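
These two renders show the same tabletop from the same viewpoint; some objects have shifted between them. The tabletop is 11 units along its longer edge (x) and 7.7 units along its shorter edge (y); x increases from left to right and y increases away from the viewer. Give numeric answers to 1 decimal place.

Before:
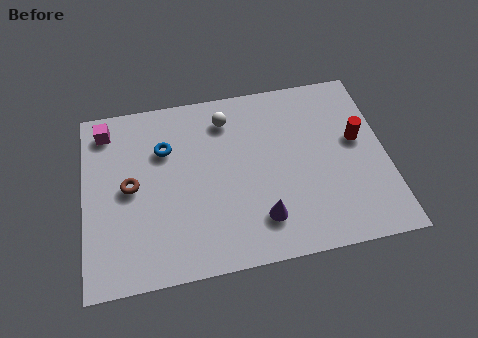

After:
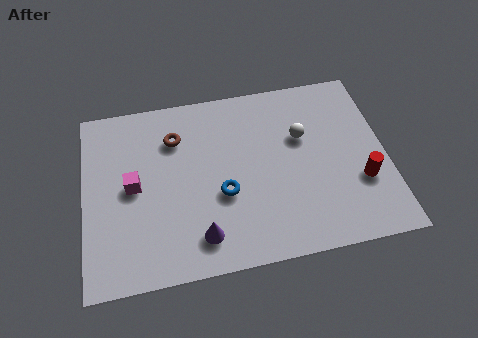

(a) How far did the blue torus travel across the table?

3.0

The blue torus moved from about (3.0, 5.3) to (5.0, 3.0), a distance of √(2.0² + 2.3²) ≈ 3.0.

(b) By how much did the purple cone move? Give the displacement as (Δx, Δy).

(-2.2, -0.3)

The purple cone started near (6.3, 1.7) and ended near (4.1, 1.4).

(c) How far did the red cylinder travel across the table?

1.8

The red cylinder was near (10.0, 4.4) before and (10.0, 2.6) after, so it travelled √(0.0² + 1.8²) ≈ 1.8 units.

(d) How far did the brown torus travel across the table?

2.5

The brown torus was near (1.7, 3.9) before and (3.4, 5.7) after, so it travelled √(1.7² + 1.8²) ≈ 2.5 units.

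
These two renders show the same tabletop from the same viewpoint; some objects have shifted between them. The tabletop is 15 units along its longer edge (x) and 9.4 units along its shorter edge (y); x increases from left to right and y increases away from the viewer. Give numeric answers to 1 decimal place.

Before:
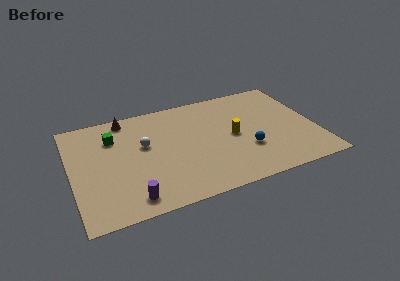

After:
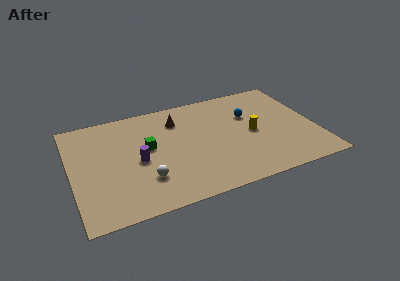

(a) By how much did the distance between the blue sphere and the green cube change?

-2.3

They were about 8.8 units apart before and 6.5 after — 2.3 units closer together.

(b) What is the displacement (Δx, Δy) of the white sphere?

(-0.2, -3.0)

The white sphere started near (4.5, 5.6) and ended near (4.3, 2.6).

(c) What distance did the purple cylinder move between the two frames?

3.1

The purple cylinder was near (3.3, 1.3) before and (4.0, 4.3) after, so it travelled √(0.7² + 3.0²) ≈ 3.1 units.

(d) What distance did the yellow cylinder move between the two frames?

1.2

The yellow cylinder was near (9.9, 4.6) before and (11.1, 4.5) after, so it travelled √(1.2² + 0.1²) ≈ 1.2 units.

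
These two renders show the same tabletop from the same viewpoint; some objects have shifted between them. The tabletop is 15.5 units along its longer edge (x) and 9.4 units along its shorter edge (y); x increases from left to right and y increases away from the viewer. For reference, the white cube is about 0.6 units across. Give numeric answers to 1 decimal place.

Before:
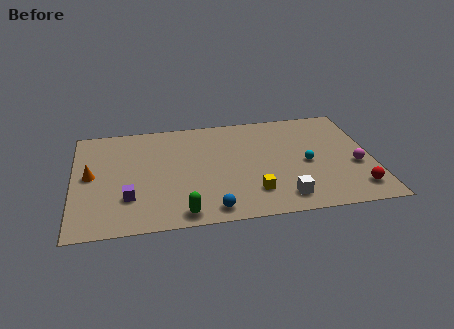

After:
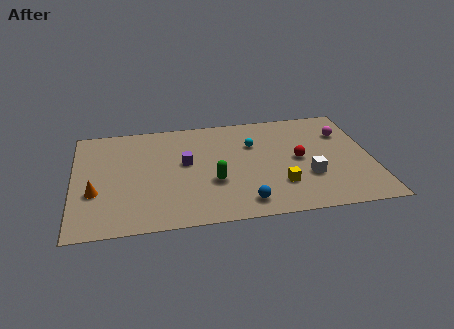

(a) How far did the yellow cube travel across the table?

1.5

The yellow cube moved from about (9.2, 2.2) to (10.6, 2.6), a distance of √(1.4² + 0.4²) ≈ 1.5.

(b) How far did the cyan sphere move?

3.4

The cyan sphere moved from about (12.1, 4.3) to (9.4, 6.4), a distance of √(2.7² + 2.1²) ≈ 3.4.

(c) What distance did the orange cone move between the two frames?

1.5

The orange cone was near (0.9, 4.9) before and (1.1, 3.4) after, so it travelled √(0.2² + 1.5²) ≈ 1.5 units.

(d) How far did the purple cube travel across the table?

4.0

From (2.8, 2.7) to (5.8, 5.3), the purple cube covered √(3.0² + 2.6²) ≈ 4.0 units.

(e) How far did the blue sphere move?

1.7

The blue sphere moved from about (7.0, 1.1) to (8.7, 1.4), a distance of √(1.7² + 0.3²) ≈ 1.7.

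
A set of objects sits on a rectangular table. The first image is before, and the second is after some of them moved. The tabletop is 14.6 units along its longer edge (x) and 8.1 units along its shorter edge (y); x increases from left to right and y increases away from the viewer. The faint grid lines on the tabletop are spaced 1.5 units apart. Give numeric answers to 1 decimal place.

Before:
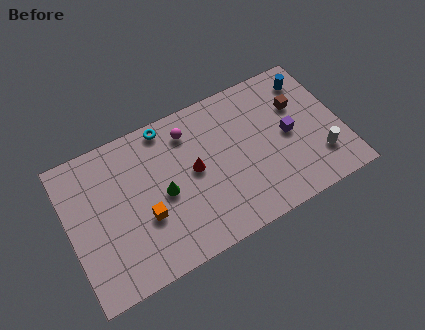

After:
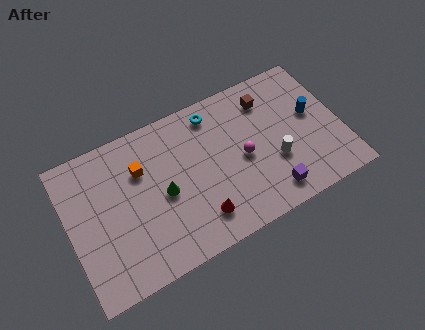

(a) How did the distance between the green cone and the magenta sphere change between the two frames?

+1.1

Before: roughly 3.2 units apart; after: 4.3. That's 1.1 units further apart.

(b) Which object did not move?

the green cone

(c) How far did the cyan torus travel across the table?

2.5

From (5.6, 7.3) to (8.1, 6.9), the cyan torus covered √(2.5² + 0.4²) ≈ 2.5 units.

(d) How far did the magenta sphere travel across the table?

3.7

The magenta sphere was near (6.7, 6.5) before and (9.3, 3.8) after, so it travelled √(2.6² + 2.7²) ≈ 3.7 units.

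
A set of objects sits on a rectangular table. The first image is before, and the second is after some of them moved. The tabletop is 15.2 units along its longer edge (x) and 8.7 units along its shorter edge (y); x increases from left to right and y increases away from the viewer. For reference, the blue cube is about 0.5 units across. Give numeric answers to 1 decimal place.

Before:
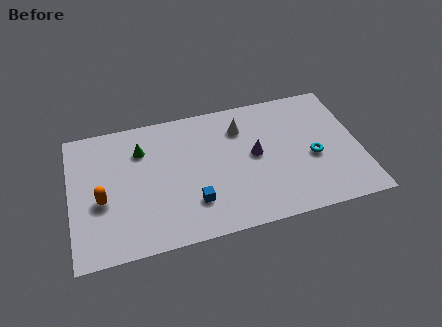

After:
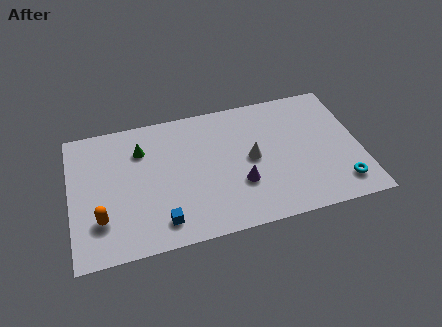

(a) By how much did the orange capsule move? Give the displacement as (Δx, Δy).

(-0.1, -1.2)

The orange capsule was at about (1.6, 3.6) and moved to about (1.5, 2.4).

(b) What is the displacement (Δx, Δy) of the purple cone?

(-0.9, -1.7)

From the two frames, the purple cone sits at roughly (9.7, 4.6) before and (8.8, 2.9) after.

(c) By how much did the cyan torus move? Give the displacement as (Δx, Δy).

(1.3, -2.1)

The cyan torus was at about (12.7, 3.7) and moved to about (14.0, 1.6).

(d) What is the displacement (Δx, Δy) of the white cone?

(0.4, -2.2)

The white cone was at about (9.1, 6.6) and moved to about (9.5, 4.4).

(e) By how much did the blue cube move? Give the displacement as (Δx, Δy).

(-1.7, -0.8)

The blue cube started near (6.3, 2.3) and ended near (4.6, 1.5).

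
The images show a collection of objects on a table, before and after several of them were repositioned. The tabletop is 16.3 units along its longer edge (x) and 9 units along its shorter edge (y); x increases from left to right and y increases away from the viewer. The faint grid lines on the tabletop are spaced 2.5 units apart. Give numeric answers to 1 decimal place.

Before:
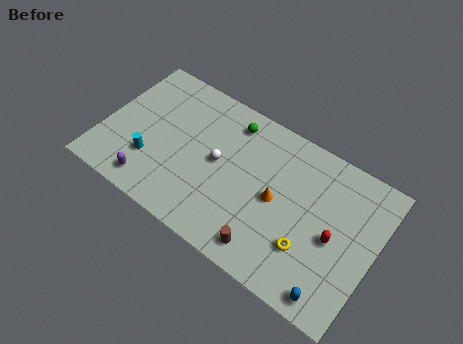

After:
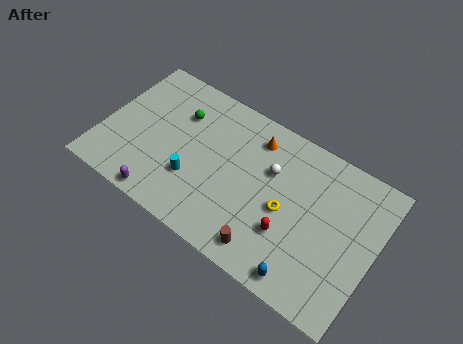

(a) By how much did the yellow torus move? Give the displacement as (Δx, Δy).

(-1.6, 1.4)

The yellow torus started near (12.7, 2.7) and ended near (11.1, 4.1).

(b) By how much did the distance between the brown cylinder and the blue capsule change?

-1.7

The distance was about 4.0 in the first image and 2.3 in the second, so they moved 1.7 units closer together.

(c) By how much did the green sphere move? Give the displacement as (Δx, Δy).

(-3.0, -1.1)

From the two frames, the green sphere sits at roughly (7.2, 7.5) before and (4.2, 6.4) after.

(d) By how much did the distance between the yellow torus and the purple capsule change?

-1.8

They were about 9.4 units apart before and 7.6 after — 1.8 units closer together.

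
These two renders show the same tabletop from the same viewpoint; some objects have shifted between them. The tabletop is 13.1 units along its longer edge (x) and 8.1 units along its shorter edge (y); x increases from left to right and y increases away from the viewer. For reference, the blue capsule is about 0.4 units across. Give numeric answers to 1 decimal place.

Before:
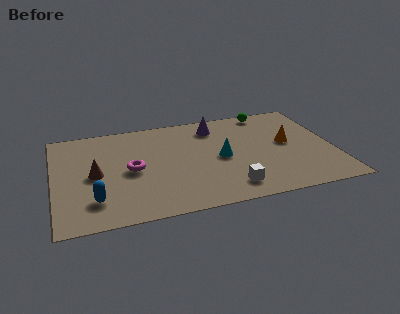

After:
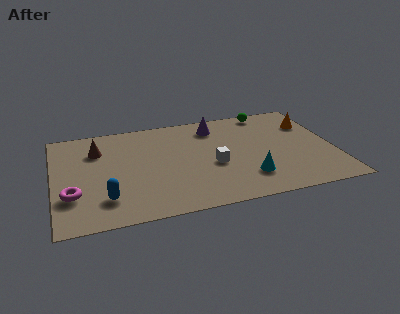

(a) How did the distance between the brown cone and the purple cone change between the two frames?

-0.8

The distance was about 6.4 in the first image and 5.6 in the second, so they moved 0.8 units closer together.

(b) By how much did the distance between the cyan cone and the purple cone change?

+2.1

The distance was about 2.7 in the first image and 4.8 in the second, so they moved 2.1 units further apart.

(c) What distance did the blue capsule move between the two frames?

0.5

From (1.8, 1.9) to (2.3, 1.9), the blue capsule covered √(0.5² + 0.0²) ≈ 0.5 units.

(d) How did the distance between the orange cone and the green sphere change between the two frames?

-0.6

The distance was about 3.0 in the first image and 2.4 in the second, so they moved 0.6 units closer together.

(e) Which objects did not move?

the green sphere and the purple cone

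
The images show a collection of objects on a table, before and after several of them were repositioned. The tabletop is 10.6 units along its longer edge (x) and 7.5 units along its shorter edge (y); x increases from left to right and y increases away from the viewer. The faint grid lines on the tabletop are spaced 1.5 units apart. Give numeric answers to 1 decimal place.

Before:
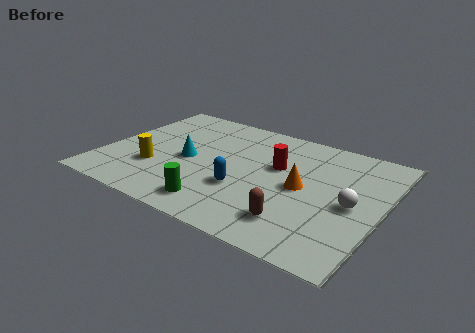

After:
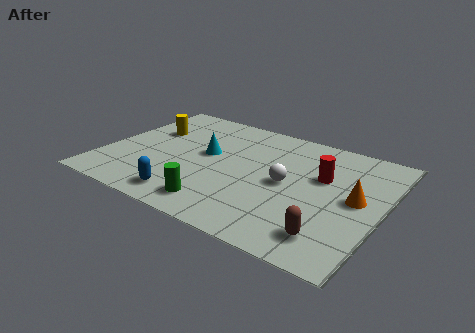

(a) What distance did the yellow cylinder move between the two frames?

2.6

The yellow cylinder moved from about (2.1, 2.4) to (1.4, 4.9), a distance of √(0.7² + 2.5²) ≈ 2.6.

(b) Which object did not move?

the green cylinder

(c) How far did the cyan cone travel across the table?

0.9

The cyan cone moved from about (3.2, 3.5) to (3.8, 4.2), a distance of √(0.6² + 0.7²) ≈ 0.9.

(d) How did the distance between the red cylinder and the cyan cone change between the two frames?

+0.9

They were about 3.5 units apart before and 4.4 after — 0.9 units further apart.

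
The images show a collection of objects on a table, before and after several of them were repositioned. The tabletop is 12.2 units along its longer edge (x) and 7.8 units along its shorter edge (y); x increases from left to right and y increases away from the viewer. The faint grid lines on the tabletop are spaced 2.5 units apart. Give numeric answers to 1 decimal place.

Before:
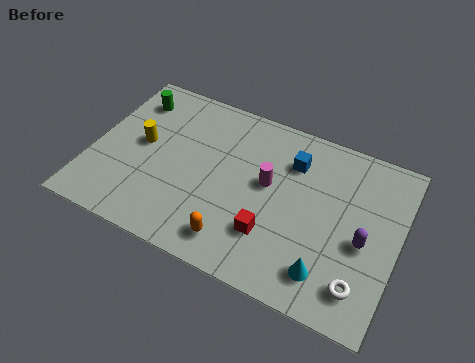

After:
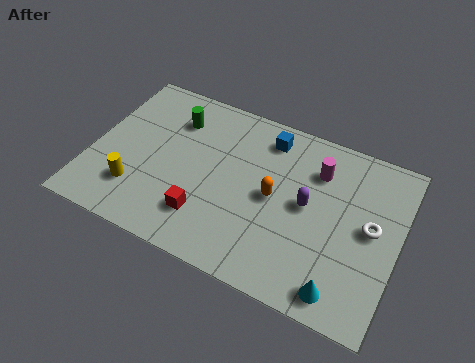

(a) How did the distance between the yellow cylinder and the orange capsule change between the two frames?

+0.5

Before: roughly 5.1 units apart; after: 5.6. That's 0.5 units further apart.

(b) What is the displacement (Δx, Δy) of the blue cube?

(-1.1, 0.7)

The blue cube started near (7.8, 5.8) and ended near (6.7, 6.5).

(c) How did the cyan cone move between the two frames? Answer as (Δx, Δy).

(0.6, -0.5)

The cyan cone was at about (9.7, 1.5) and moved to about (10.3, 1.0).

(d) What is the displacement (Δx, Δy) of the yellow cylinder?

(0.1, -2.2)

The yellow cylinder was at about (1.9, 4.2) and moved to about (2.0, 2.0).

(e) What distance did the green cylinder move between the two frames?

1.8

The green cylinder was near (1.2, 6.2) before and (3.0, 5.9) after, so it travelled √(1.8² + 0.3²) ≈ 1.8 units.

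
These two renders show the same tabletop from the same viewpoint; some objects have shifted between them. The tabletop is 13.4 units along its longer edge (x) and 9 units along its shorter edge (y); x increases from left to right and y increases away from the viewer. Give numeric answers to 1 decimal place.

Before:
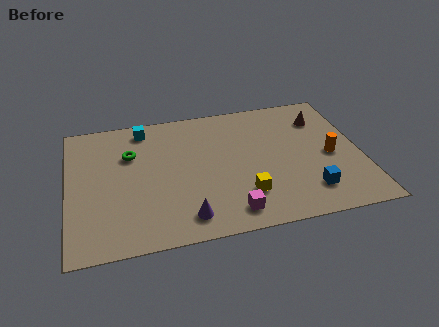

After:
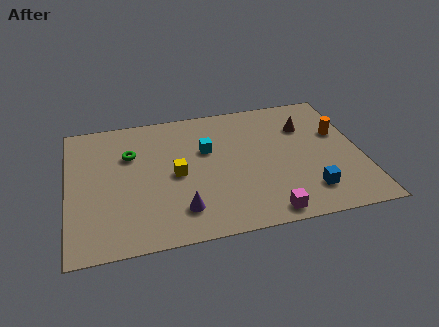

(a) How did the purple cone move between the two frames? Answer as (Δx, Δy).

(-0.2, 0.5)

The purple cone was at about (5.2, 1.4) and moved to about (5.0, 1.9).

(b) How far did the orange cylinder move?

1.6

From (12.0, 4.1) to (12.5, 5.6), the orange cylinder covered √(0.5² + 1.5²) ≈ 1.6 units.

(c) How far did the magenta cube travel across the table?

1.6

The magenta cube was near (7.2, 1.3) before and (8.8, 0.9) after, so it travelled √(1.6² + 0.4²) ≈ 1.6 units.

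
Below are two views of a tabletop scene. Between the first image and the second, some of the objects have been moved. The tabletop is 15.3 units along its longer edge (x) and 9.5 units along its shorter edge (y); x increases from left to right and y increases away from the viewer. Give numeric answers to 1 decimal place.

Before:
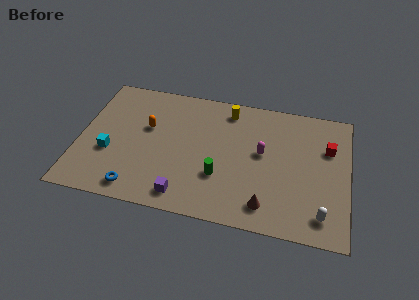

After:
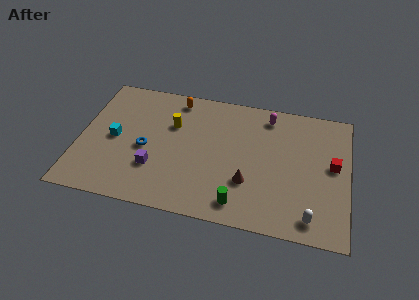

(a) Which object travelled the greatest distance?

the yellow cylinder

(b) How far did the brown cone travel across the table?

1.8

From (10.8, 1.6) to (9.7, 3.0), the brown cone covered √(1.1² + 1.4²) ≈ 1.8 units.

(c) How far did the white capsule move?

0.7

From (13.9, 1.6) to (13.3, 1.3), the white capsule covered √(0.6² + 0.3²) ≈ 0.7 units.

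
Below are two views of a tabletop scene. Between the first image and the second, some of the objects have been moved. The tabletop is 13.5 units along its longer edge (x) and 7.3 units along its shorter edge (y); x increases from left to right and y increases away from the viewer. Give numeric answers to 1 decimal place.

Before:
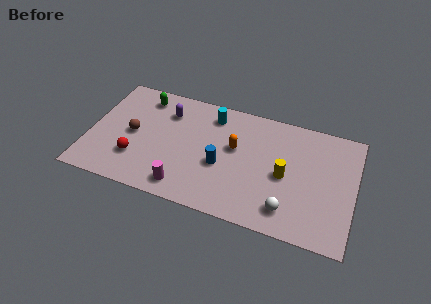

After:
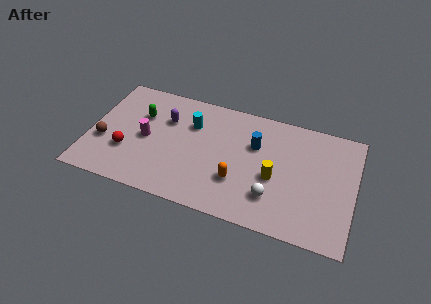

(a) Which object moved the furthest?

the magenta cylinder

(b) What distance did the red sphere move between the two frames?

0.6

From (2.5, 2.1) to (2.0, 2.4), the red sphere covered √(0.5² + 0.3²) ≈ 0.6 units.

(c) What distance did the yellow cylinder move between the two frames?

0.6

From (10.0, 3.4) to (9.5, 3.1), the yellow cylinder covered √(0.5² + 0.3²) ≈ 0.6 units.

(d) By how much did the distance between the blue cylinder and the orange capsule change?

+1.2

Before: roughly 1.4 units apart; after: 2.6. That's 1.2 units further apart.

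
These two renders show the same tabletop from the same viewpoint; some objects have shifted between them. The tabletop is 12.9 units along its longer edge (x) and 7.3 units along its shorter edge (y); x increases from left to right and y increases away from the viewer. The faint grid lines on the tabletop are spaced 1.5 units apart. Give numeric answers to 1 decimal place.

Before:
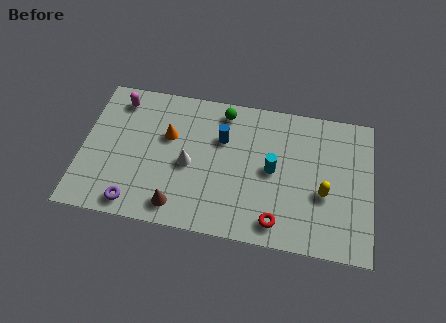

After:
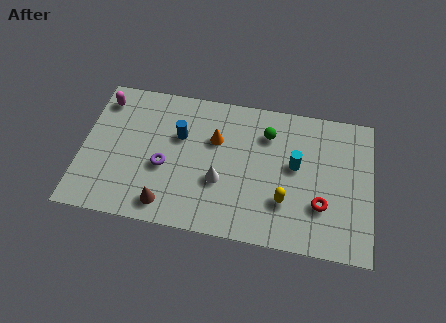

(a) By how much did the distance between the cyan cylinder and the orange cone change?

-1.1

The distance was about 4.8 in the first image and 3.7 in the second, so they moved 1.1 units closer together.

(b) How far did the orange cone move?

2.1

From (3.8, 4.6) to (5.9, 4.8), the orange cone covered √(2.1² + 0.2²) ≈ 2.1 units.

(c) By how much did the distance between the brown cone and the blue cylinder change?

-0.6

They were about 4.2 units apart before and 3.6 after — 0.6 units closer together.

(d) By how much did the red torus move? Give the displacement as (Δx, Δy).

(1.9, 1.2)

The red torus was at about (8.8, 1.1) and moved to about (10.7, 2.3).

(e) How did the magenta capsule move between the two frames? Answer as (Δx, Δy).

(-0.7, -0.1)

The magenta capsule was at about (1.5, 6.1) and moved to about (0.8, 6.0).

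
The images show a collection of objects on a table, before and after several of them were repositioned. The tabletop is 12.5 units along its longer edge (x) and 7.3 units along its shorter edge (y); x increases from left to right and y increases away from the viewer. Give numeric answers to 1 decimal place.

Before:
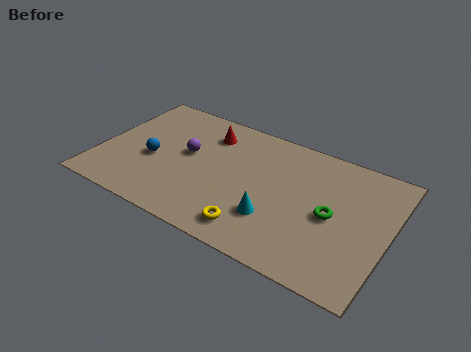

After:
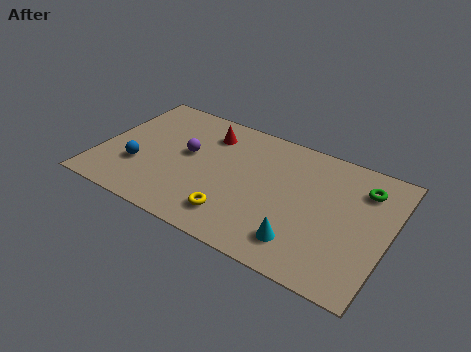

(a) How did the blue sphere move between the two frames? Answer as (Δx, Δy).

(-0.5, -0.7)

From the two frames, the blue sphere sits at roughly (2.3, 3.1) before and (1.8, 2.4) after.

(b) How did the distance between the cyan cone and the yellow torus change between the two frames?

+1.7

The distance was about 1.2 in the first image and 2.9 in the second, so they moved 1.7 units further apart.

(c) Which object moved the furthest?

the green torus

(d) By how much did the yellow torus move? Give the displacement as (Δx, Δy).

(-0.9, 0.3)

From the two frames, the yellow torus sits at roughly (7.1, 1.2) before and (6.2, 1.5) after.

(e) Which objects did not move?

the red cone and the purple sphere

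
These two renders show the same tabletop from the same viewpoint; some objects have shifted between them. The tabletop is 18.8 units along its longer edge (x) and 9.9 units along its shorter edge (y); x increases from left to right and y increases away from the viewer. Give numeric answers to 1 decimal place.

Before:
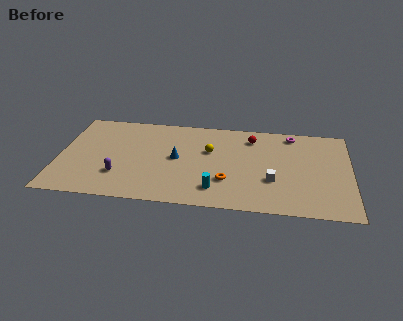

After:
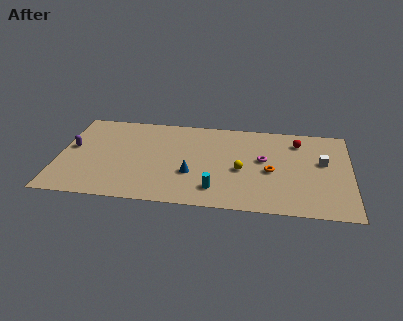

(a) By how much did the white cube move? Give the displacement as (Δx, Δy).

(3.2, 2.4)

The white cube started near (13.8, 3.4) and ended near (17.0, 5.8).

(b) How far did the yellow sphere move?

2.8

The yellow sphere was near (9.7, 6.2) before and (11.8, 4.3) after, so it travelled √(2.1² + 1.9²) ≈ 2.8 units.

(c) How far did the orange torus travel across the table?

3.1

From (10.9, 3.0) to (13.7, 4.4), the orange torus covered √(2.8² + 1.4²) ≈ 3.1 units.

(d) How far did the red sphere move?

3.0

The red sphere moved from about (12.4, 8.0) to (15.4, 7.9), a distance of √(3.0² + 0.1²) ≈ 3.0.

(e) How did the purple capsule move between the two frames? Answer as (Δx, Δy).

(-3.2, 2.7)

From the two frames, the purple capsule sits at roughly (4.0, 2.8) before and (0.8, 5.5) after.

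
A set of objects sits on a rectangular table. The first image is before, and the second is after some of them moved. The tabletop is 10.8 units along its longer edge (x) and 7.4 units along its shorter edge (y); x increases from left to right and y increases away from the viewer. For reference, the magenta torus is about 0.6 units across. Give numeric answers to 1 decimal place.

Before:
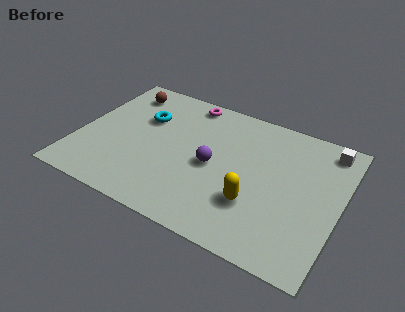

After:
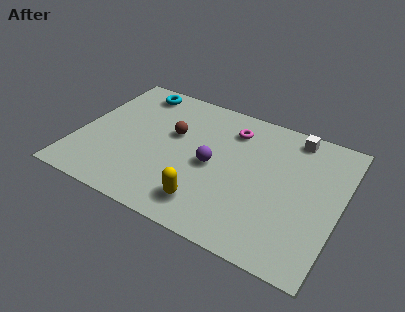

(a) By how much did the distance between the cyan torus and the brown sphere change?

+1.1

The distance was about 1.6 in the first image and 2.7 in the second, so they moved 1.1 units further apart.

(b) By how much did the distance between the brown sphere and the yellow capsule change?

-3.6

The distance was about 7.2 in the first image and 3.6 in the second, so they moved 3.6 units closer together.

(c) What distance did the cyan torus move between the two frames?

1.6

The cyan torus was near (2.5, 4.9) before and (1.9, 6.4) after, so it travelled √(0.6² + 1.5²) ≈ 1.6 units.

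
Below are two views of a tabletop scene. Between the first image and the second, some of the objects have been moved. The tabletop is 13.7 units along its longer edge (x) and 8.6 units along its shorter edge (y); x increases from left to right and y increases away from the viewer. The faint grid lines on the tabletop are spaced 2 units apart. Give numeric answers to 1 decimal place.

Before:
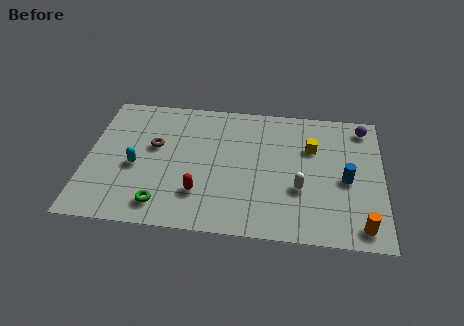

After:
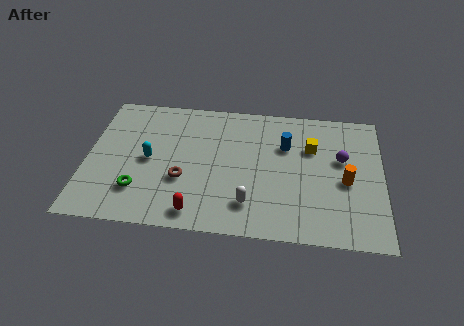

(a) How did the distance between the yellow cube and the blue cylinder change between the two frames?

-1.3

Before: roughly 2.5 units apart; after: 1.2. That's 1.3 units closer together.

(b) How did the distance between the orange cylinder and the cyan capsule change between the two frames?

-1.6

They were about 10.7 units apart before and 9.1 after — 1.6 units closer together.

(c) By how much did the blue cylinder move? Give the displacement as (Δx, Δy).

(-2.8, 1.9)

From the two frames, the blue cylinder sits at roughly (12.0, 3.9) before and (9.2, 5.8) after.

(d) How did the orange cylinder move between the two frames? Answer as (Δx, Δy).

(-0.7, 2.7)

From the two frames, the orange cylinder sits at roughly (12.7, 1.1) before and (12.0, 3.8) after.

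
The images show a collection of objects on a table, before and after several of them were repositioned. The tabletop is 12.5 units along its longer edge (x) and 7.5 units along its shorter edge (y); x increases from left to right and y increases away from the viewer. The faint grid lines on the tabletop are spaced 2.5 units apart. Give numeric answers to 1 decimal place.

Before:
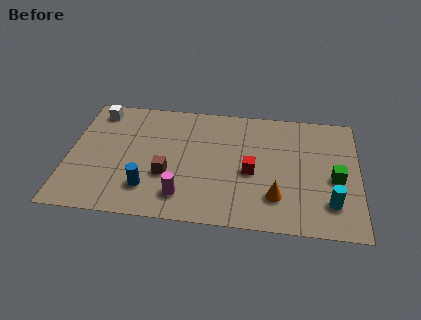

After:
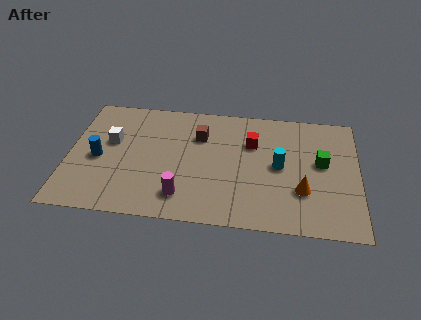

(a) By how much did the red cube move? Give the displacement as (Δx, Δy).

(0.0, 1.8)

The red cube started near (7.9, 3.3) and ended near (7.9, 5.1).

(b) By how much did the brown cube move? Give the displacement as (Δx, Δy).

(1.3, 2.6)

The brown cube was at about (4.3, 2.7) and moved to about (5.6, 5.3).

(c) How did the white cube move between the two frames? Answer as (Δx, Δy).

(0.7, -1.9)

The white cube was at about (1.1, 6.4) and moved to about (1.8, 4.5).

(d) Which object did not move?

the magenta cylinder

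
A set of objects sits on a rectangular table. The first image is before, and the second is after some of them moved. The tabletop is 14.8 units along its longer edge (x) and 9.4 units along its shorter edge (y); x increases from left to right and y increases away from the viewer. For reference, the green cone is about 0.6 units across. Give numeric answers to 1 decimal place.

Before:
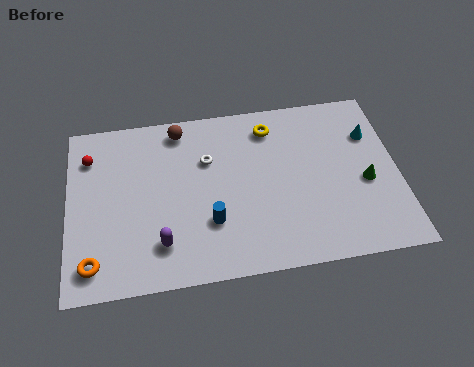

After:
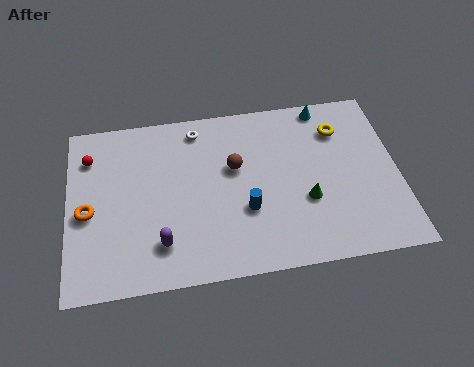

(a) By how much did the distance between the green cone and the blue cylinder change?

-4.4

They were about 7.1 units apart before and 2.7 after — 4.4 units closer together.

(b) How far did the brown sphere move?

3.5

The brown sphere moved from about (5.1, 8.2) to (7.5, 5.7), a distance of √(2.4² + 2.5²) ≈ 3.5.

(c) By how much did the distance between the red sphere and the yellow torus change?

+3.1

They were about 8.2 units apart before and 11.3 after — 3.1 units further apart.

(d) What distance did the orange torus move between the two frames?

2.7

The orange torus was near (1.1, 1.5) before and (0.9, 4.2) after, so it travelled √(0.2² + 2.7²) ≈ 2.7 units.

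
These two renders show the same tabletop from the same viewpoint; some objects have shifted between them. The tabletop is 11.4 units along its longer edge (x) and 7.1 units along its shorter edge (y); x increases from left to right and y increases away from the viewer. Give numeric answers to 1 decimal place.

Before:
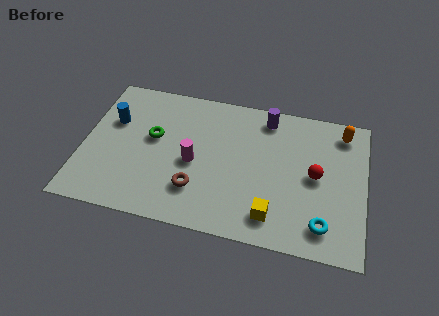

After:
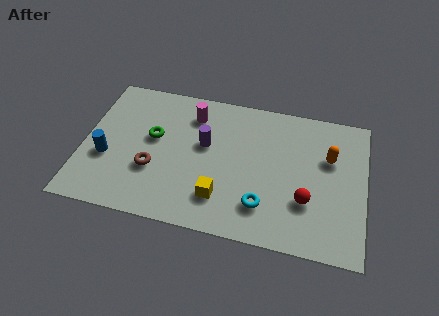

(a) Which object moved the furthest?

the purple cylinder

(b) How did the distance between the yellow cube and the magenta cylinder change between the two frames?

+0.3

They were about 3.8 units apart before and 4.1 after — 0.3 units further apart.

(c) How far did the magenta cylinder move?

2.4

From (4.5, 3.2) to (4.3, 5.6), the magenta cylinder covered √(0.2² + 2.4²) ≈ 2.4 units.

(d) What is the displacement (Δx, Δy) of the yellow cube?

(-2.1, 0.4)

The yellow cube started near (7.8, 1.3) and ended near (5.7, 1.7).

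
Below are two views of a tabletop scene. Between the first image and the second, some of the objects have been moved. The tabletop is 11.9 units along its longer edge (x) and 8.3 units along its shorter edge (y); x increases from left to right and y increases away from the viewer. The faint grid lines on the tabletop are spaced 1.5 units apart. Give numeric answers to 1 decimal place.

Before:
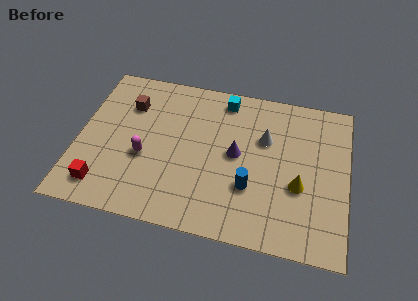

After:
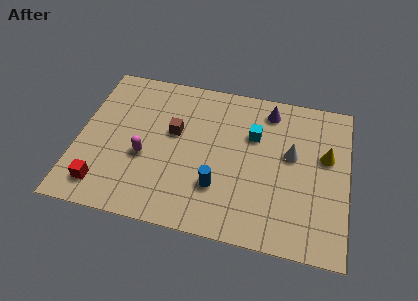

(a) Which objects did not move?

the magenta capsule and the red cube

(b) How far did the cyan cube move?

2.2

The cyan cube was near (6.3, 7.2) before and (7.7, 5.5) after, so it travelled √(1.4² + 1.7²) ≈ 2.2 units.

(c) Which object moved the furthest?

the purple cone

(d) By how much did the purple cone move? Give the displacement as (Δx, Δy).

(1.3, 2.7)

The purple cone started near (7.0, 4.3) and ended near (8.3, 7.0).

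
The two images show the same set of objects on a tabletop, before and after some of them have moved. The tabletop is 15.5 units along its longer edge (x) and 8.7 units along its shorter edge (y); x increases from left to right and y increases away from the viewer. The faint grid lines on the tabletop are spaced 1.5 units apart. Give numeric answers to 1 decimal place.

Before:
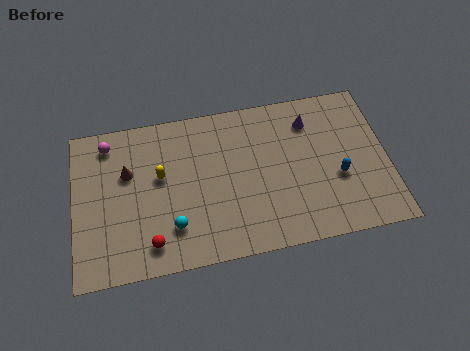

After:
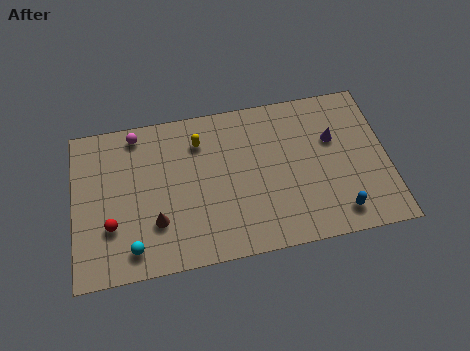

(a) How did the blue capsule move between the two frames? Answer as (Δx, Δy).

(-0.1, -2.0)

The blue capsule started near (13.0, 3.4) and ended near (12.9, 1.4).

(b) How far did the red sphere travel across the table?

2.3

The red sphere was near (3.7, 1.5) before and (1.8, 2.8) after, so it travelled √(1.9² + 1.3²) ≈ 2.3 units.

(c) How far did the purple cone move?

1.6

The purple cone moved from about (11.8, 6.8) to (12.9, 5.6), a distance of √(1.1² + 1.2²) ≈ 1.6.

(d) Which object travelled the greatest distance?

the brown cone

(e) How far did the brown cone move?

3.3

The brown cone was near (2.7, 5.6) before and (4.0, 2.6) after, so it travelled √(1.3² + 3.0²) ≈ 3.3 units.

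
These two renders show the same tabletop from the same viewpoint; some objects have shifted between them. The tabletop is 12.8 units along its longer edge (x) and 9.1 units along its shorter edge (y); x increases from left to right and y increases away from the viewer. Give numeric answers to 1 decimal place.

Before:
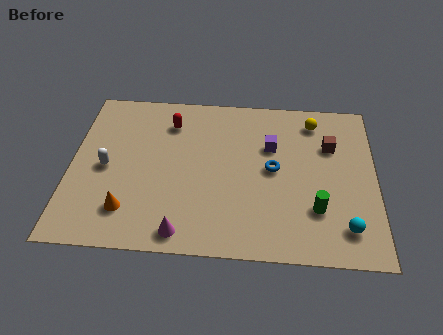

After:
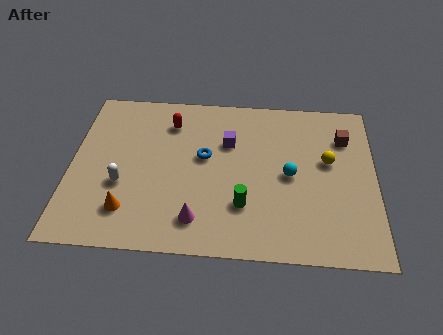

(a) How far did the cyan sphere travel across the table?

3.5

The cyan sphere was near (11.5, 1.7) before and (9.2, 4.4) after, so it travelled √(2.3² + 2.7²) ≈ 3.5 units.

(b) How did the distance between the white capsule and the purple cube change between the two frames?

-1.9

Before: roughly 7.1 units apart; after: 5.2. That's 1.9 units closer together.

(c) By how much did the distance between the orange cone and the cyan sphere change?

-1.9

Before: roughly 9.0 units apart; after: 7.1. That's 1.9 units closer together.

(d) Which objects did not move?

the orange cone and the red capsule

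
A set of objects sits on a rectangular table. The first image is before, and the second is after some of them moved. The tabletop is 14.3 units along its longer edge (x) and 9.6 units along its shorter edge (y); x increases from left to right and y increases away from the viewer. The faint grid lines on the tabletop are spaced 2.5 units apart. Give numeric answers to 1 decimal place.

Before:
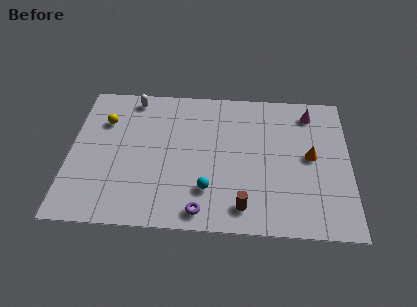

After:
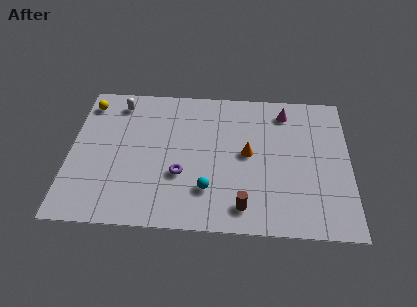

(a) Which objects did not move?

the brown cylinder and the cyan sphere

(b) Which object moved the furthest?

the orange cone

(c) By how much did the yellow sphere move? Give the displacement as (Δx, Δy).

(-0.9, 1.2)

The yellow sphere was at about (1.7, 6.8) and moved to about (0.8, 8.0).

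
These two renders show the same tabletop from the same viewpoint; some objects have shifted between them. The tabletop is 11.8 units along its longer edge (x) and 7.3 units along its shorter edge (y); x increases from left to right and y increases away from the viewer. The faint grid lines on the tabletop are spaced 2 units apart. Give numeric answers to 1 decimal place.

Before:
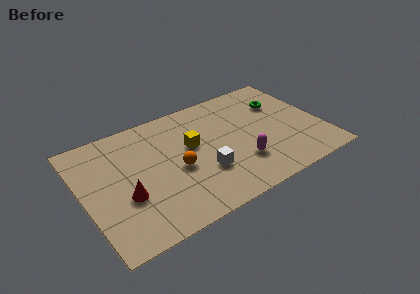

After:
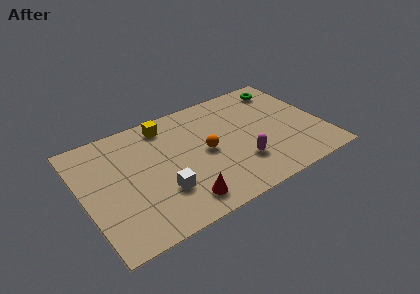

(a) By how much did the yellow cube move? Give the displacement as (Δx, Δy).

(-1.0, 1.9)

The yellow cube started near (5.4, 4.3) and ended near (4.4, 6.2).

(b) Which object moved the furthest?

the red cone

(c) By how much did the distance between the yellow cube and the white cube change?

+2.2

The distance was about 1.9 in the first image and 4.1 in the second, so they moved 2.2 units further apart.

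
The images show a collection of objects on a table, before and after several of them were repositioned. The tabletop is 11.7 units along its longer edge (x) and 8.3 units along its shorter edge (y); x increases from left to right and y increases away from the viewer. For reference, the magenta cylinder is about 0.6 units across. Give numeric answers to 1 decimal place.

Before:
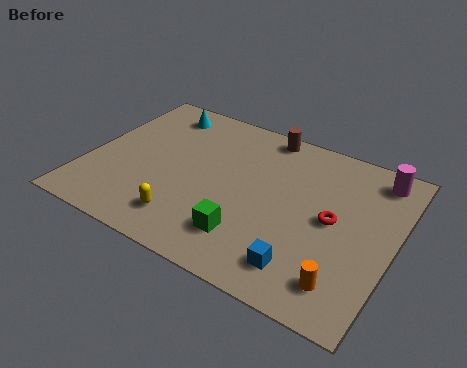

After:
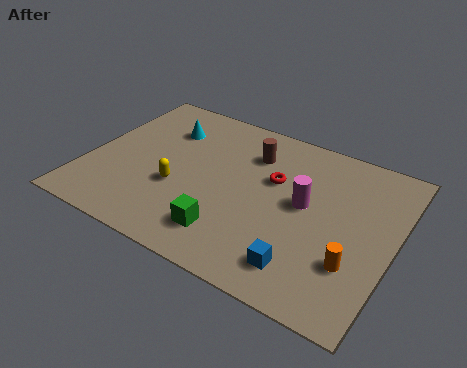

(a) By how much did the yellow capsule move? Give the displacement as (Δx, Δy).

(-0.6, 1.5)

The yellow capsule started near (4.2, 1.6) and ended near (3.6, 3.1).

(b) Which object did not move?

the blue cube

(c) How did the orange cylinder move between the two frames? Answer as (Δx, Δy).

(0.2, 1.0)

The orange cylinder was at about (10.2, 1.5) and moved to about (10.4, 2.5).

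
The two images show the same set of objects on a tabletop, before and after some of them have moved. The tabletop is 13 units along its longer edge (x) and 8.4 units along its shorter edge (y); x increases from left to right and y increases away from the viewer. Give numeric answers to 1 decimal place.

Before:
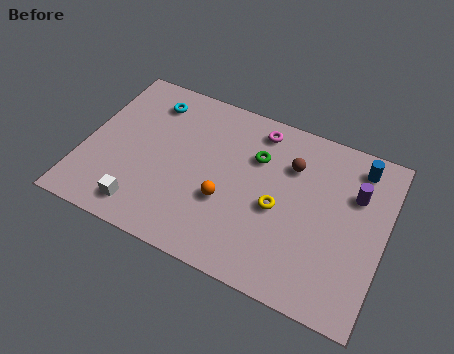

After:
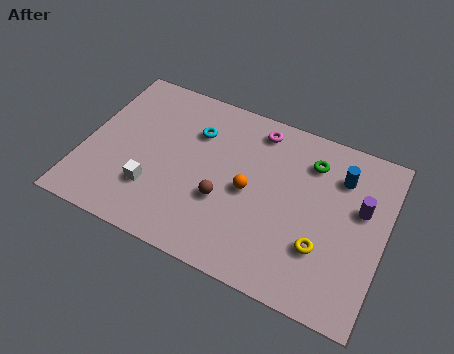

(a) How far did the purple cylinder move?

0.7

From (11.6, 5.7) to (11.9, 5.1), the purple cylinder covered √(0.3² + 0.6²) ≈ 0.7 units.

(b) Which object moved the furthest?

the brown sphere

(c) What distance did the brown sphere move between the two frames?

3.9

The brown sphere was near (8.8, 6.0) before and (6.2, 3.1) after, so it travelled √(2.6² + 2.9²) ≈ 3.9 units.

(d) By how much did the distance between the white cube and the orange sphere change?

+0.5

They were about 3.8 units apart before and 4.3 after — 0.5 units further apart.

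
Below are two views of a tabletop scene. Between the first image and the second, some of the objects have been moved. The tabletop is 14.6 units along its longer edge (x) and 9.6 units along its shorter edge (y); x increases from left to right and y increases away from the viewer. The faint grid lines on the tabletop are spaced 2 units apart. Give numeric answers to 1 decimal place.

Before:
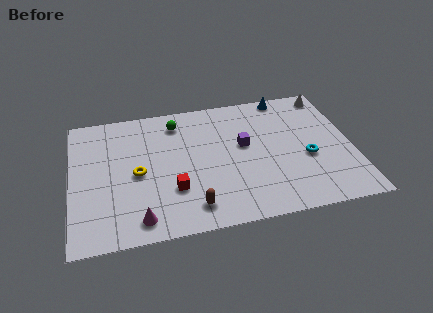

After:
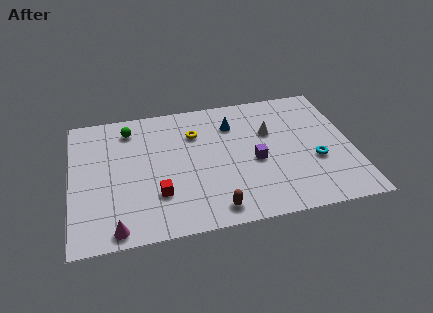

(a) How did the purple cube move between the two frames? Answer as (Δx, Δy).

(0.5, -1.3)

The purple cube was at about (9.0, 5.5) and moved to about (9.5, 4.2).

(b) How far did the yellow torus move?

3.9

The yellow torus was near (3.4, 4.5) before and (6.5, 6.9) after, so it travelled √(3.1² + 2.4²) ≈ 3.9 units.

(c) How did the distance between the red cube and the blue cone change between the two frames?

-2.5

They were about 8.5 units apart before and 6.0 after — 2.5 units closer together.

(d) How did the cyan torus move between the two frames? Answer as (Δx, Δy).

(0.4, -0.3)

The cyan torus was at about (12.2, 3.9) and moved to about (12.6, 3.6).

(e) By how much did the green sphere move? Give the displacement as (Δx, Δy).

(-2.5, 0.0)

From the two frames, the green sphere sits at roughly (5.6, 7.9) before and (3.1, 7.9) after.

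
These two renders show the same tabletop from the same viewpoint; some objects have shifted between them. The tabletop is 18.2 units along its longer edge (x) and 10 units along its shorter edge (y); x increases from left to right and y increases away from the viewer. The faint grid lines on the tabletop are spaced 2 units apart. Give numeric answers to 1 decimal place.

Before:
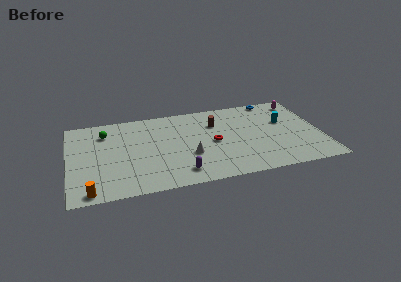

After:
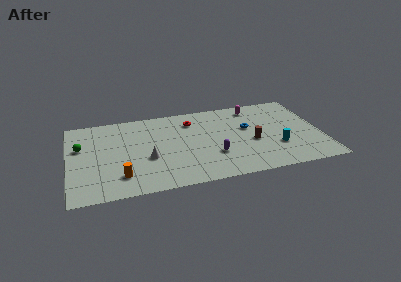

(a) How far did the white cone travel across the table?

3.0

From (8.6, 3.6) to (5.6, 3.9), the white cone covered √(3.0² + 0.3²) ≈ 3.0 units.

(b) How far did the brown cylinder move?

3.8

From (10.7, 7.1) to (13.2, 4.2), the brown cylinder covered √(2.5² + 2.9²) ≈ 3.8 units.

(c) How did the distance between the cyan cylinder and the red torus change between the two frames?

+2.0

They were about 5.5 units apart before and 7.5 after — 2.0 units further apart.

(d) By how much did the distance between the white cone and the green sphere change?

-1.9

Before: roughly 7.2 units apart; after: 5.3. That's 1.9 units closer together.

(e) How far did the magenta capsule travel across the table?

3.4

The magenta capsule was near (17.0, 8.5) before and (13.6, 8.5) after, so it travelled √(3.4² + 0.0²) ≈ 3.4 units.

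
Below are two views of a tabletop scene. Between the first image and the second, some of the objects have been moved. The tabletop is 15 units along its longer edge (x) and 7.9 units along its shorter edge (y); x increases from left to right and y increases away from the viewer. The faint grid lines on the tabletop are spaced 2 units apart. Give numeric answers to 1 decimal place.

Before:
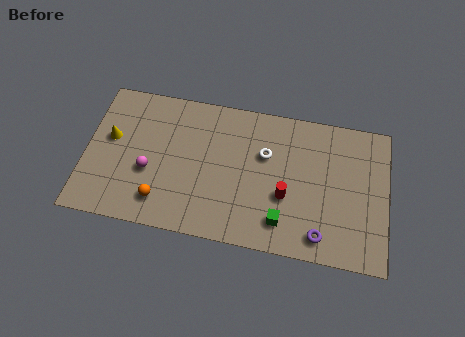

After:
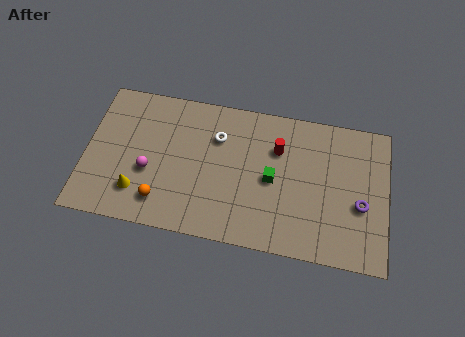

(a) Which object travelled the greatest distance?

the yellow cone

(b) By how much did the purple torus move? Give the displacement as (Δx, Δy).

(1.9, 2.0)

The purple torus started near (11.8, 1.2) and ended near (13.7, 3.2).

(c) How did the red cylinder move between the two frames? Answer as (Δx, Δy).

(-0.5, 2.5)

From the two frames, the red cylinder sits at roughly (10.0, 3.0) before and (9.5, 5.5) after.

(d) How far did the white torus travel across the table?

2.5

From (8.9, 5.1) to (6.5, 5.6), the white torus covered √(2.4² + 0.5²) ≈ 2.5 units.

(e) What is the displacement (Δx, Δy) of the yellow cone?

(1.5, -2.7)

From the two frames, the yellow cone sits at roughly (1.2, 4.6) before and (2.7, 1.9) after.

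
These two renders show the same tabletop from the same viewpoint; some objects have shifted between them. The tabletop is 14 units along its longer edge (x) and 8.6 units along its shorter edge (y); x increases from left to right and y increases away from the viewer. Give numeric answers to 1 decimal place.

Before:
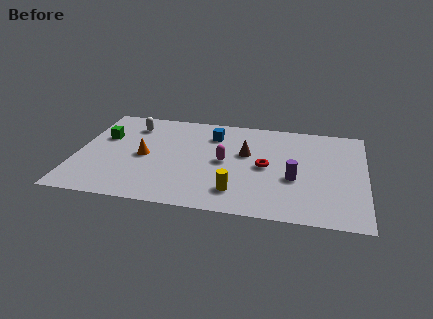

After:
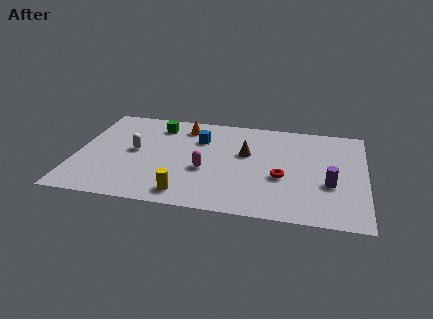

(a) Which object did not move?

the brown cone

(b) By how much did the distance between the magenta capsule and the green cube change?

-1.7

The distance was about 6.1 in the first image and 4.4 in the second, so they moved 1.7 units closer together.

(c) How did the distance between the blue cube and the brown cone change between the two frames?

+0.3

The distance was about 2.2 in the first image and 2.5 in the second, so they moved 0.3 units further apart.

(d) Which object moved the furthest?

the orange cone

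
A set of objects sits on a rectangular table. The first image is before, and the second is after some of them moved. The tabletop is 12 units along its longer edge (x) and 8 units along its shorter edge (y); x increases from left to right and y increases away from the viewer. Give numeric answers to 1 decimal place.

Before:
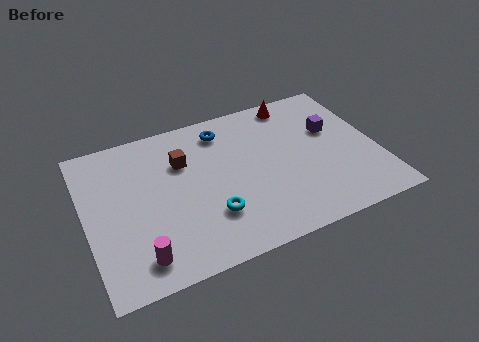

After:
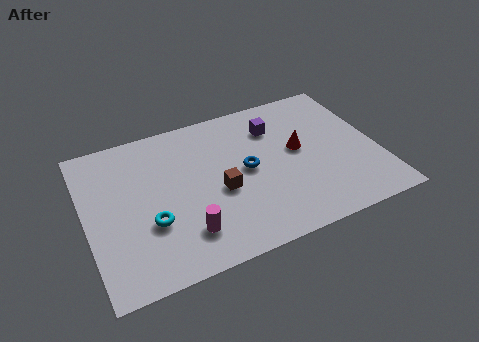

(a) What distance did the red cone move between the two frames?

2.7

The red cone was near (9.0, 7.1) before and (8.8, 4.4) after, so it travelled √(0.2² + 2.7²) ≈ 2.7 units.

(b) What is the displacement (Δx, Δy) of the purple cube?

(-2.3, 1.0)

The purple cube started near (10.3, 5.0) and ended near (8.0, 6.0).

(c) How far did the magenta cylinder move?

2.0

The magenta cylinder was near (1.9, 1.3) before and (3.8, 1.8) after, so it travelled √(1.9² + 0.5²) ≈ 2.0 units.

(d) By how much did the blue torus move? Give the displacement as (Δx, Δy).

(0.7, -2.5)

From the two frames, the blue torus sits at roughly (5.9, 6.6) before and (6.6, 4.1) after.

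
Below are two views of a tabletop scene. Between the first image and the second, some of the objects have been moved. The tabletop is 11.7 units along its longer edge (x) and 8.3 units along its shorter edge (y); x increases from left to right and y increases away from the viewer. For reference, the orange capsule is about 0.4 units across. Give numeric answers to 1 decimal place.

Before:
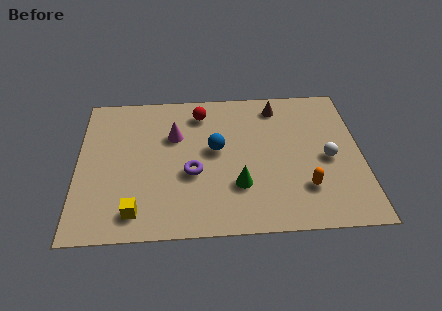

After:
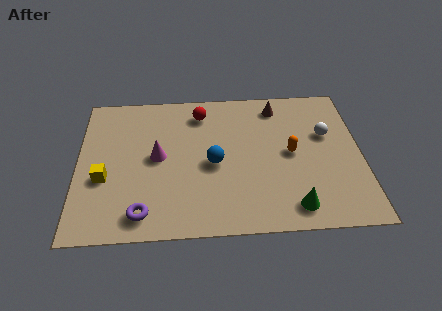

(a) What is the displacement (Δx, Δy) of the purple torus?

(-2.0, -2.1)

The purple torus started near (4.7, 3.3) and ended near (2.7, 1.2).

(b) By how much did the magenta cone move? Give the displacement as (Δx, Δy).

(-0.7, -1.2)

The magenta cone was at about (4.0, 5.5) and moved to about (3.3, 4.3).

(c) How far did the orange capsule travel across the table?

2.1

From (9.3, 2.2) to (8.8, 4.2), the orange capsule covered √(0.5² + 2.0²) ≈ 2.1 units.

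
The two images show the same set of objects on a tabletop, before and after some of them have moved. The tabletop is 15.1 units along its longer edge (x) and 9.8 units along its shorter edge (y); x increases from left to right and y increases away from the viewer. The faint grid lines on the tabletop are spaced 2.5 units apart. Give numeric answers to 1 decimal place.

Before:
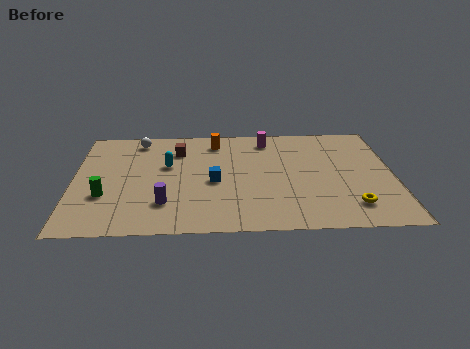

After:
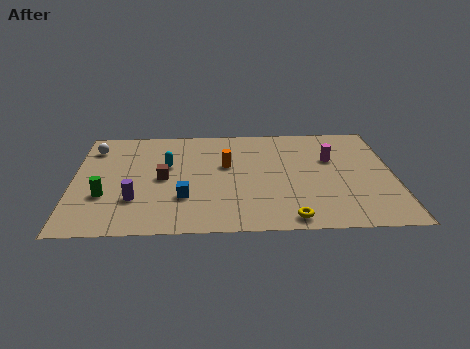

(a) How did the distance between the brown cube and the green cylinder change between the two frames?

-2.2

The distance was about 5.3 in the first image and 3.1 in the second, so they moved 2.2 units closer together.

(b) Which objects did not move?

the green cylinder and the cyan capsule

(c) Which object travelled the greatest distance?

the magenta cylinder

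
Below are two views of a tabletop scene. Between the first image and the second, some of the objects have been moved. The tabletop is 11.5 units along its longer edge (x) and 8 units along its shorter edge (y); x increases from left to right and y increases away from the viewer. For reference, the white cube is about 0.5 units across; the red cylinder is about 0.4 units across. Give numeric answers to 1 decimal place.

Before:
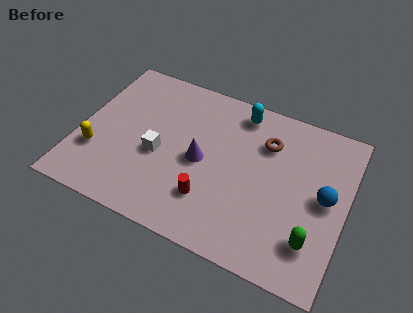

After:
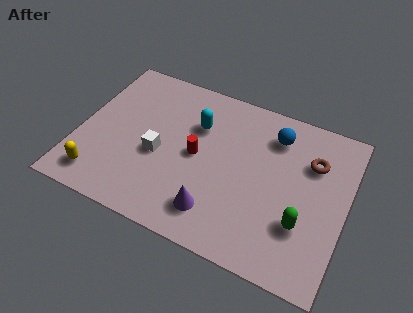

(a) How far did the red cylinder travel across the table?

2.1

The red cylinder moved from about (5.9, 2.1) to (5.1, 4.0), a distance of √(0.8² + 1.9²) ≈ 2.1.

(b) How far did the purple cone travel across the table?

2.4

The purple cone was near (5.3, 3.8) before and (6.2, 1.6) after, so it travelled √(0.9² + 2.2²) ≈ 2.4 units.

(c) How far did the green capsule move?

0.8

The green capsule moved from about (10.3, 1.9) to (9.8, 2.5), a distance of √(0.5² + 0.6²) ≈ 0.8.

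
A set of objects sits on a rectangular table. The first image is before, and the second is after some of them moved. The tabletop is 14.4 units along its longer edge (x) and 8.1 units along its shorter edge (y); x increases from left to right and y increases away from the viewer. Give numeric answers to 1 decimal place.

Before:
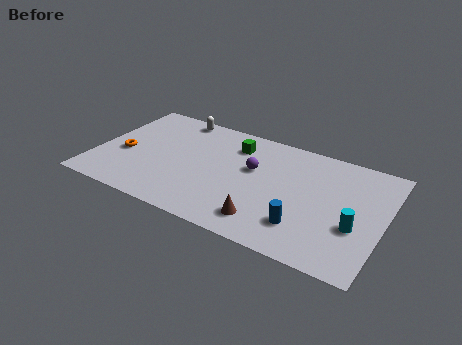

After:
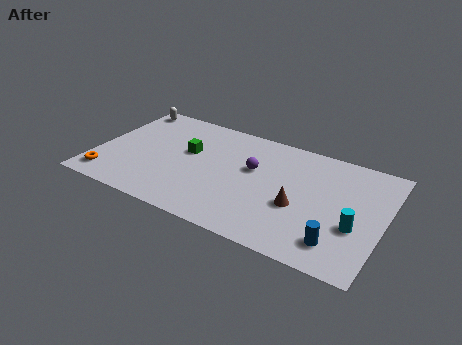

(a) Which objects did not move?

the cyan cylinder and the purple sphere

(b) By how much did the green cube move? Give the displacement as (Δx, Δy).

(-2.2, -1.5)

From the two frames, the green cube sits at roughly (6.7, 6.3) before and (4.5, 4.8) after.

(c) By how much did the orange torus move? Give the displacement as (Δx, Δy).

(-0.5, -2.1)

The orange torus was at about (1.4, 3.4) and moved to about (0.9, 1.3).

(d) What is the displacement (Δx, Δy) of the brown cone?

(1.4, 1.7)

The brown cone was at about (8.9, 1.5) and moved to about (10.3, 3.2).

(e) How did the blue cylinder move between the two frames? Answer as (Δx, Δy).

(1.7, -0.4)

From the two frames, the blue cylinder sits at roughly (10.7, 2.0) before and (12.4, 1.6) after.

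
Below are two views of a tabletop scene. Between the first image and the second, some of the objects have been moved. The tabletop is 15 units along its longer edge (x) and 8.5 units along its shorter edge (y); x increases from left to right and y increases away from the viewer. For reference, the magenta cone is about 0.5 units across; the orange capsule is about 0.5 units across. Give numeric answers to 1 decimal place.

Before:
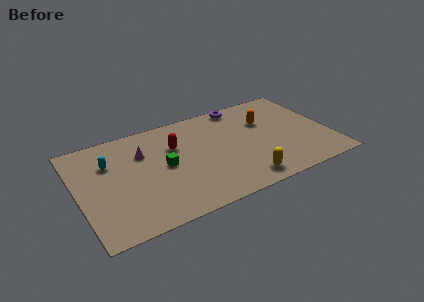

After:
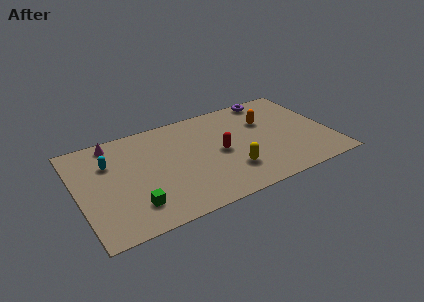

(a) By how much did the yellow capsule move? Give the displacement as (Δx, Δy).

(-0.6, 1.1)

The yellow capsule was at about (9.4, 1.2) and moved to about (8.8, 2.3).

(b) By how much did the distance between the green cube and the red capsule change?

+4.2

They were about 1.6 units apart before and 5.8 after — 4.2 units further apart.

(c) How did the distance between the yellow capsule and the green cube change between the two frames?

+0.5

Before: roughly 5.3 units apart; after: 5.8. That's 0.5 units further apart.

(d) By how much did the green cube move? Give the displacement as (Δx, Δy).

(-2.1, -2.4)

The green cube was at about (5.1, 4.3) and moved to about (3.0, 1.9).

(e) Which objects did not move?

the orange capsule and the cyan capsule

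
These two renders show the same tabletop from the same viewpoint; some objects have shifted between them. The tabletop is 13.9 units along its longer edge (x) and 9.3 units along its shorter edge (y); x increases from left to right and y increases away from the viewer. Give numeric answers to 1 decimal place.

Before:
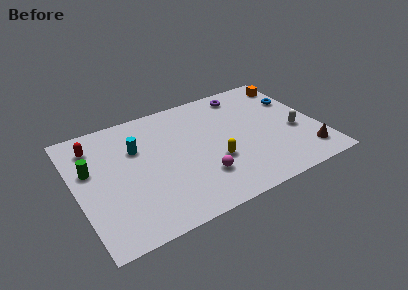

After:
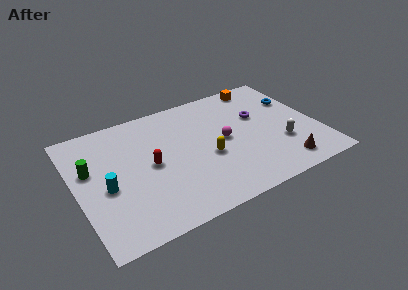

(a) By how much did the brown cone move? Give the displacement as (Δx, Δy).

(-1.4, -0.3)

The brown cone was at about (12.8, 1.7) and moved to about (11.4, 1.4).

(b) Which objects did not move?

the green cylinder and the blue torus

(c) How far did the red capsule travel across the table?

4.0

From (1.3, 7.4) to (4.2, 4.6), the red capsule covered √(2.9² + 2.8²) ≈ 4.0 units.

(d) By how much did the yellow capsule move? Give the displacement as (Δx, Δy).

(-0.3, 0.5)

The yellow capsule started near (7.7, 3.3) and ended near (7.4, 3.8).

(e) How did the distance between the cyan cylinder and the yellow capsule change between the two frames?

+0.8

The distance was about 5.0 in the first image and 5.8 in the second, so they moved 0.8 units further apart.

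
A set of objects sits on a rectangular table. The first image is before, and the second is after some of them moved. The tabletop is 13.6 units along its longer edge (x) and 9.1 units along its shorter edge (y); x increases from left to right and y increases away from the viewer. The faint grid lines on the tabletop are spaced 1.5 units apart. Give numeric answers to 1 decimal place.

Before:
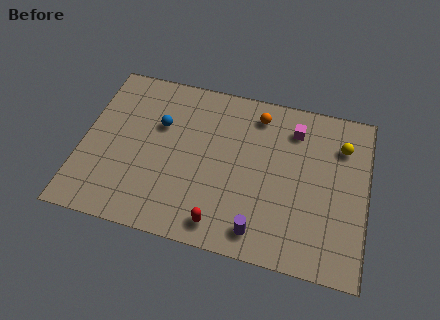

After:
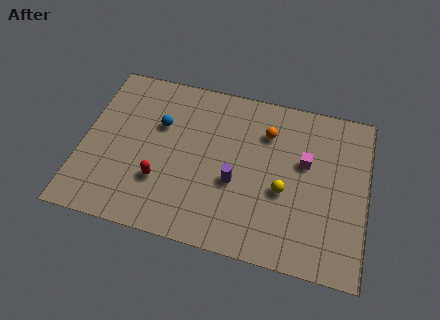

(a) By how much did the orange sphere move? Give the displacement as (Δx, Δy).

(0.5, -0.9)

The orange sphere started near (8.2, 7.6) and ended near (8.7, 6.7).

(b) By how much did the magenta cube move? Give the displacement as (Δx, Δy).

(0.6, -1.7)

From the two frames, the magenta cube sits at roughly (10.0, 7.2) before and (10.6, 5.5) after.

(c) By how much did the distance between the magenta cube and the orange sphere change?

+0.4

The distance was about 1.8 in the first image and 2.2 in the second, so they moved 0.4 units further apart.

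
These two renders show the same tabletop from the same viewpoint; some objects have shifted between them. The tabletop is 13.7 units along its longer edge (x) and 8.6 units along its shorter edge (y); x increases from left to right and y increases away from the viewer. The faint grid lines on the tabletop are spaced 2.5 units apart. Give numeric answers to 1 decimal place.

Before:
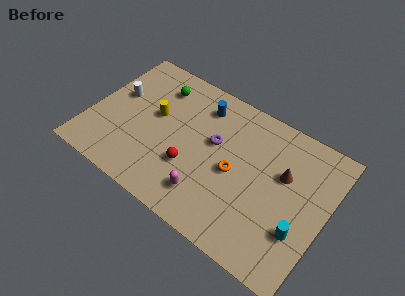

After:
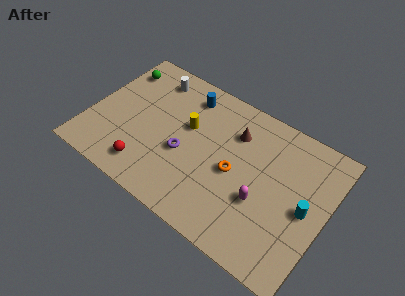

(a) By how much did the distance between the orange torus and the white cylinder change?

-0.9

They were about 7.3 units apart before and 6.4 after — 0.9 units closer together.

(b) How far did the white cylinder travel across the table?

2.7

The white cylinder was near (1.3, 5.1) before and (3.0, 7.2) after, so it travelled √(1.7² + 2.1²) ≈ 2.7 units.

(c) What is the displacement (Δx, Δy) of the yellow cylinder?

(1.9, 0.3)

The yellow cylinder was at about (3.6, 4.9) and moved to about (5.5, 5.2).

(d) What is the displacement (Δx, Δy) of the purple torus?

(-1.5, -1.6)

The purple torus was at about (7.1, 5.1) and moved to about (5.6, 3.5).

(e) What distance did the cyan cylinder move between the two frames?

1.4

The cyan cylinder moved from about (12.5, 2.7) to (12.6, 4.1), a distance of √(0.1² + 1.4²) ≈ 1.4.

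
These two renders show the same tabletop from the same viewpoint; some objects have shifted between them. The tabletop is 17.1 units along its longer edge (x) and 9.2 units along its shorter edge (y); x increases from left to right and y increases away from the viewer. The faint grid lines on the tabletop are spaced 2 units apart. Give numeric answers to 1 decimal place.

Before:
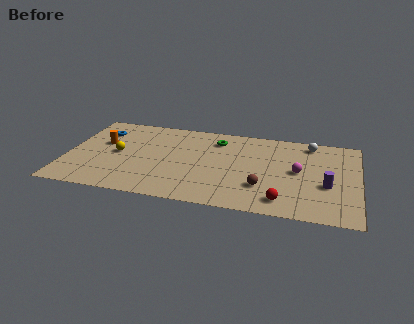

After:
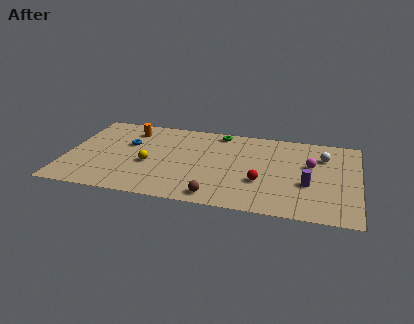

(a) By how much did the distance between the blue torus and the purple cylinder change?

-3.0

Before: roughly 13.9 units apart; after: 10.9. That's 3.0 units closer together.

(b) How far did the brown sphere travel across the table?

3.1

From (11.6, 2.7) to (9.0, 1.1), the brown sphere covered √(2.6² + 1.6²) ≈ 3.1 units.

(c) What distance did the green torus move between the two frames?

0.9

From (8.7, 7.3) to (8.8, 8.2), the green torus covered √(0.1² + 0.9²) ≈ 0.9 units.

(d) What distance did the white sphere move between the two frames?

1.5

The white sphere moved from about (14.2, 8.0) to (15.0, 6.7), a distance of √(0.8² + 1.3²) ≈ 1.5.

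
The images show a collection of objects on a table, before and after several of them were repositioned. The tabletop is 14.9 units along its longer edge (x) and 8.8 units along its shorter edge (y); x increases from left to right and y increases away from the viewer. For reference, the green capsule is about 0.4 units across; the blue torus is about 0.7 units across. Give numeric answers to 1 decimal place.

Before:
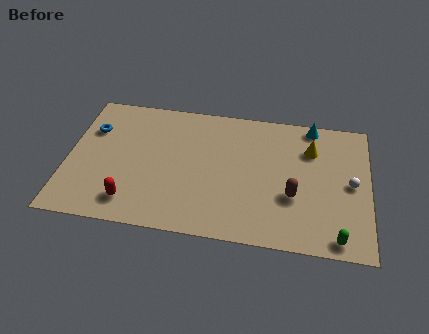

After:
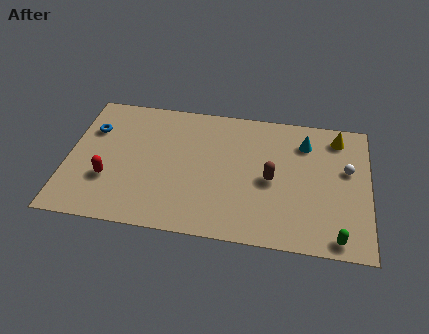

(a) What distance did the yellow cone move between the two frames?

1.6

The yellow cone was near (12.0, 6.4) before and (13.3, 7.4) after, so it travelled √(1.3² + 1.0²) ≈ 1.6 units.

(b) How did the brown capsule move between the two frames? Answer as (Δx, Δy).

(-1.1, 0.9)

The brown capsule was at about (11.2, 3.2) and moved to about (10.1, 4.1).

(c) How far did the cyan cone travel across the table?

1.2

From (12.0, 8.0) to (11.7, 6.8), the cyan cone covered √(0.3² + 1.2²) ≈ 1.2 units.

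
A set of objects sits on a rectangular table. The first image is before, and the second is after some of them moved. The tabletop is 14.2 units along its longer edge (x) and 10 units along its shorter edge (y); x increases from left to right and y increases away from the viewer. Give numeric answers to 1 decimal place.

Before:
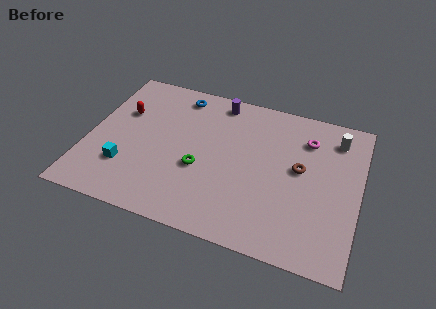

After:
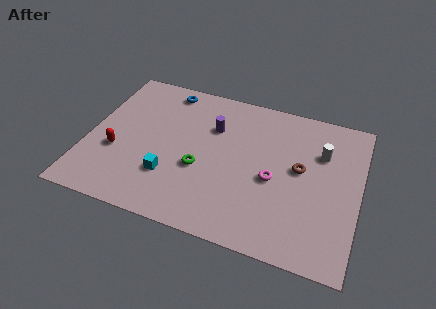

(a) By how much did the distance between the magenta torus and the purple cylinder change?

-0.7

Before: roughly 4.9 units apart; after: 4.2. That's 0.7 units closer together.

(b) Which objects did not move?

the brown torus and the green torus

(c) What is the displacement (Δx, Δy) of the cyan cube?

(2.3, 0.1)

The cyan cube was at about (2.2, 2.8) and moved to about (4.5, 2.9).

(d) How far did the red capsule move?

2.8

The red capsule was near (1.6, 6.5) before and (1.6, 3.7) after, so it travelled √(0.0² + 2.8²) ≈ 2.8 units.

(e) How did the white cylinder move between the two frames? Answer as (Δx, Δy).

(-0.7, -1.2)

The white cylinder was at about (12.8, 8.1) and moved to about (12.1, 6.9).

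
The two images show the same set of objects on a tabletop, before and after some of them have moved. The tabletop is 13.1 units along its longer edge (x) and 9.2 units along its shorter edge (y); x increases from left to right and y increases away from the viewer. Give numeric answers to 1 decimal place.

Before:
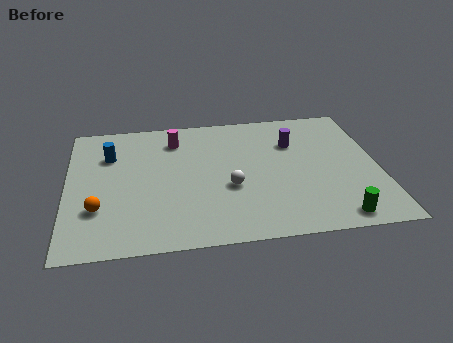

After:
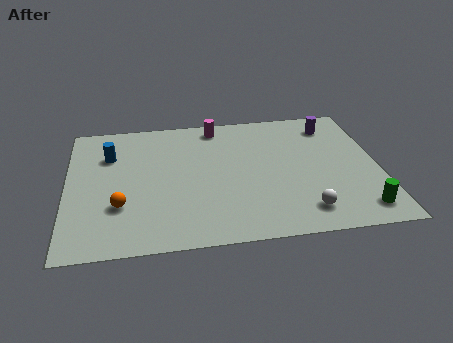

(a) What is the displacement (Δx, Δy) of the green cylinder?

(1.0, 0.4)

The green cylinder started near (11.1, 1.0) and ended near (12.1, 1.4).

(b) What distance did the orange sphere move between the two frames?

0.9

The orange sphere was near (1.3, 2.8) before and (2.2, 2.9) after, so it travelled √(0.9² + 0.1²) ≈ 0.9 units.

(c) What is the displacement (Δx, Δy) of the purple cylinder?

(1.7, 1.1)

The purple cylinder was at about (9.6, 6.4) and moved to about (11.3, 7.5).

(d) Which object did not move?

the blue cylinder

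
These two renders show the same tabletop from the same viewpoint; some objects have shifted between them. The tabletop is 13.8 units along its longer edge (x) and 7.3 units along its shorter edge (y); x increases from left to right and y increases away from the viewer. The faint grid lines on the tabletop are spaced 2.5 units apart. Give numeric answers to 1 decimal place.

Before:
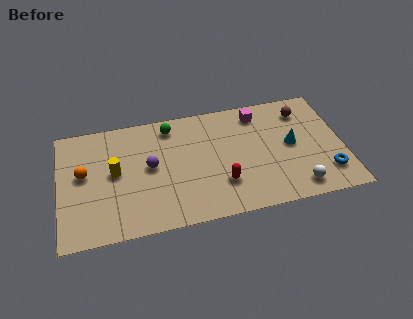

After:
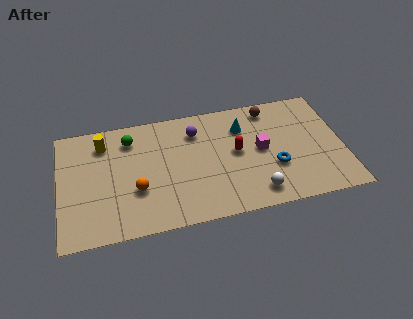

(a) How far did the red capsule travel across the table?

2.0

From (7.8, 2.1) to (8.6, 3.9), the red capsule covered √(0.8² + 1.8²) ≈ 2.0 units.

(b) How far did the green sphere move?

2.0

From (5.5, 6.2) to (3.5, 5.8), the green sphere covered √(2.0² + 0.4²) ≈ 2.0 units.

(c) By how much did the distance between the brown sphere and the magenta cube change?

+0.4

The distance was about 2.2 in the first image and 2.6 in the second, so they moved 0.4 units further apart.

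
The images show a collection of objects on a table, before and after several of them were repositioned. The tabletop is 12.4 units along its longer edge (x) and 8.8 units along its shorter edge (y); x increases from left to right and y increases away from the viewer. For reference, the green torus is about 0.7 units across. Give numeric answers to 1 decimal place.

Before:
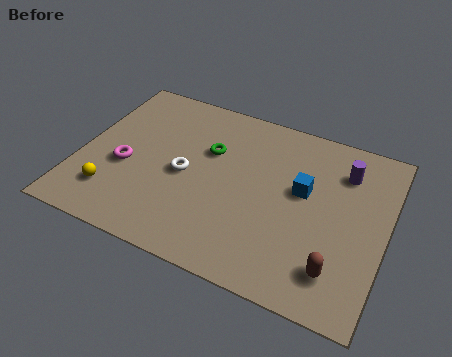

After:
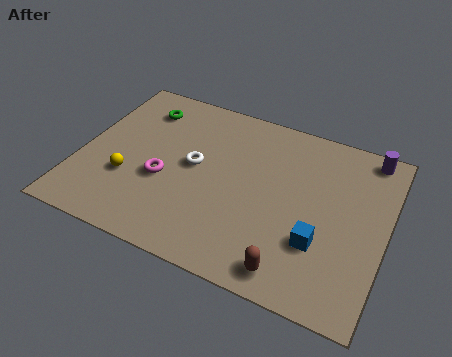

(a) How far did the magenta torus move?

1.6

The magenta torus was near (1.9, 3.6) before and (3.5, 3.5) after, so it travelled √(1.6² + 0.1²) ≈ 1.6 units.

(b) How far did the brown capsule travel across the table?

1.8

From (10.7, 1.8) to (9.0, 1.1), the brown capsule covered √(1.7² + 0.7²) ≈ 1.8 units.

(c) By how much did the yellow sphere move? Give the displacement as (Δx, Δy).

(0.5, 1.0)

The yellow sphere started near (1.6, 2.0) and ended near (2.1, 3.0).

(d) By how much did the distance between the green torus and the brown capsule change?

+2.3

They were about 6.8 units apart before and 9.1 after — 2.3 units further apart.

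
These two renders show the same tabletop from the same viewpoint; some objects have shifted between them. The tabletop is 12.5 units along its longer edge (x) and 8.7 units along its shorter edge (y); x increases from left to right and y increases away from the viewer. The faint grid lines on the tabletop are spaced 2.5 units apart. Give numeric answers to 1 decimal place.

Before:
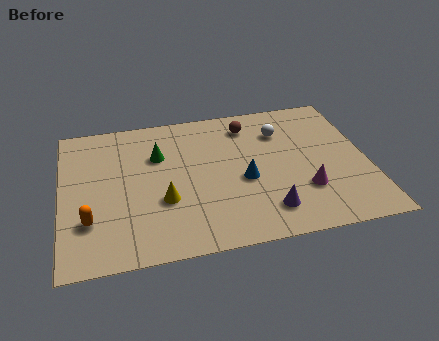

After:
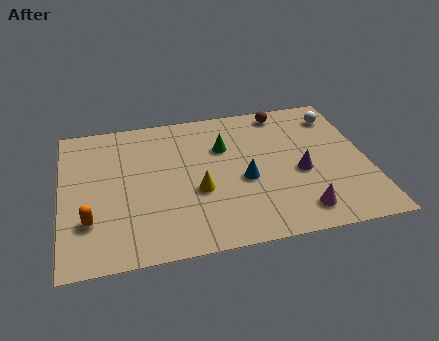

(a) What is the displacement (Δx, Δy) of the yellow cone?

(1.4, 0.3)

The yellow cone started near (4.1, 3.1) and ended near (5.5, 3.4).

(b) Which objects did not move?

the orange capsule and the blue cone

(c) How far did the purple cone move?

2.5

From (8.2, 1.7) to (9.7, 3.7), the purple cone covered √(1.5² + 2.0²) ≈ 2.5 units.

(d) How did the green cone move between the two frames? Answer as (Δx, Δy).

(2.7, 0.0)

The green cone was at about (4.0, 5.9) and moved to about (6.7, 5.9).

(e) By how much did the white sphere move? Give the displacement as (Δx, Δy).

(2.4, 0.6)

The white sphere was at about (9.1, 6.4) and moved to about (11.5, 7.0).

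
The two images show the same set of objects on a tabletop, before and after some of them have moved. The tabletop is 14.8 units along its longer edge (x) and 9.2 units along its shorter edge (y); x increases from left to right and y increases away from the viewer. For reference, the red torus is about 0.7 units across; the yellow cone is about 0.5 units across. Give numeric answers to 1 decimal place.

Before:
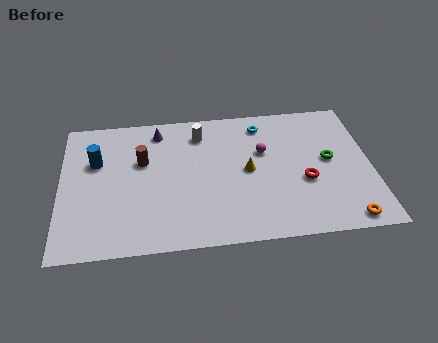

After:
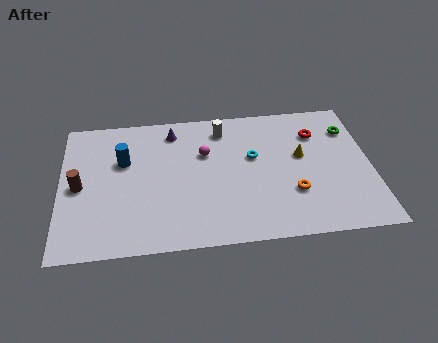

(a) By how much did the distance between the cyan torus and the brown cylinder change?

+2.3

They were about 6.1 units apart before and 8.4 after — 2.3 units further apart.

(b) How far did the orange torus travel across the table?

3.1

From (13.4, 0.9) to (11.0, 2.9), the orange torus covered √(2.4² + 2.0²) ≈ 3.1 units.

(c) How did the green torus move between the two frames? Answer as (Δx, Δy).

(1.1, 2.0)

The green torus started near (12.8, 4.9) and ended near (13.9, 6.9).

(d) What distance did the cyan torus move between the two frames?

2.3

The cyan torus was near (9.7, 7.7) before and (9.2, 5.5) after, so it travelled √(0.5² + 2.2²) ≈ 2.3 units.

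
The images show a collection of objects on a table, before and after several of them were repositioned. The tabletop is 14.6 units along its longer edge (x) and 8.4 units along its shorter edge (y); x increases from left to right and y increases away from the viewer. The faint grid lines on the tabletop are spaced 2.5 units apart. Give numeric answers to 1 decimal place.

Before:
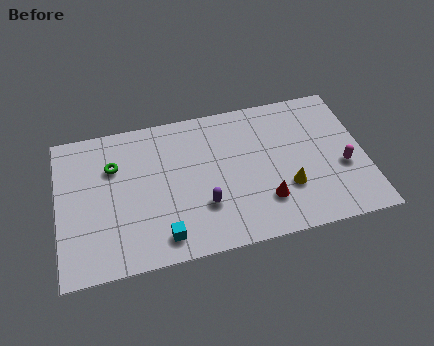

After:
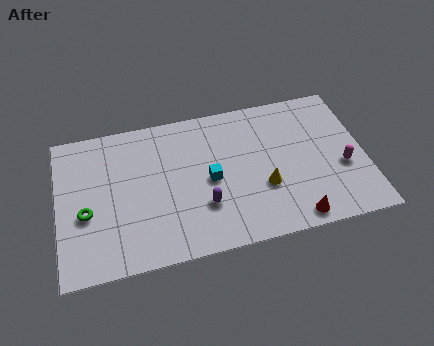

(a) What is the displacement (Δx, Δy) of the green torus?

(-1.4, -2.4)

The green torus was at about (2.7, 5.8) and moved to about (1.3, 3.4).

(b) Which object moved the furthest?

the cyan cube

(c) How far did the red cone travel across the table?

1.8

From (9.7, 2.2) to (11.0, 0.9), the red cone covered √(1.3² + 1.3²) ≈ 1.8 units.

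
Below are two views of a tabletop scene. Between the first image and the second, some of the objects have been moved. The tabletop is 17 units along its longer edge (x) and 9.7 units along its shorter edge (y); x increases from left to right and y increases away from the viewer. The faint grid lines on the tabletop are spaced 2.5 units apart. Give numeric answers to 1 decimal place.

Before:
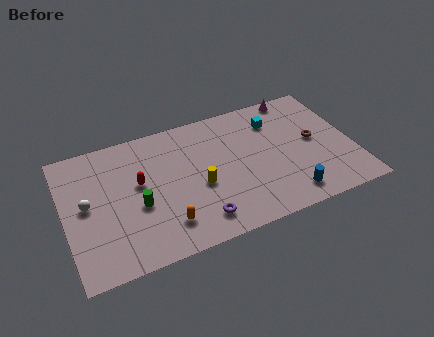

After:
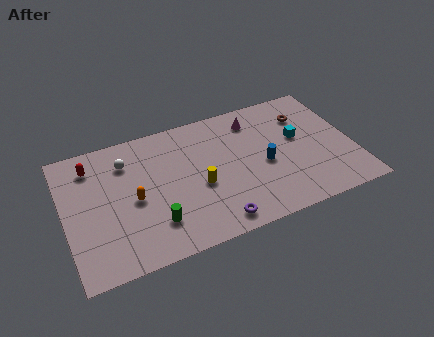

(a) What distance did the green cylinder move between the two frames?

1.8

The green cylinder was near (4.2, 4.0) before and (5.0, 2.4) after, so it travelled √(0.8² + 1.6²) ≈ 1.8 units.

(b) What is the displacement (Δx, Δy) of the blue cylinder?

(-1.1, 2.8)

The blue cylinder was at about (12.8, 1.5) and moved to about (11.7, 4.3).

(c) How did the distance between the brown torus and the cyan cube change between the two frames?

-1.4

The distance was about 3.1 in the first image and 1.7 in the second, so they moved 1.4 units closer together.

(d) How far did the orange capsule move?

2.9

The orange capsule moved from about (5.6, 2.1) to (4.0, 4.5), a distance of √(1.6² + 2.4²) ≈ 2.9.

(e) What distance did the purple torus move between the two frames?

1.0

The purple torus was near (7.5, 1.7) before and (8.4, 1.2) after, so it travelled √(0.9² + 0.5²) ≈ 1.0 units.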